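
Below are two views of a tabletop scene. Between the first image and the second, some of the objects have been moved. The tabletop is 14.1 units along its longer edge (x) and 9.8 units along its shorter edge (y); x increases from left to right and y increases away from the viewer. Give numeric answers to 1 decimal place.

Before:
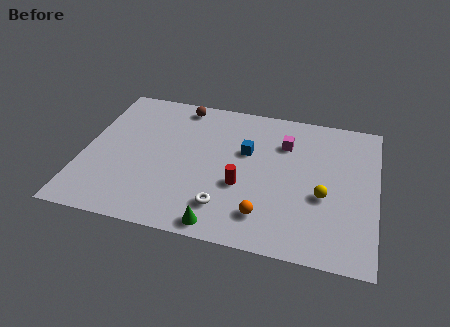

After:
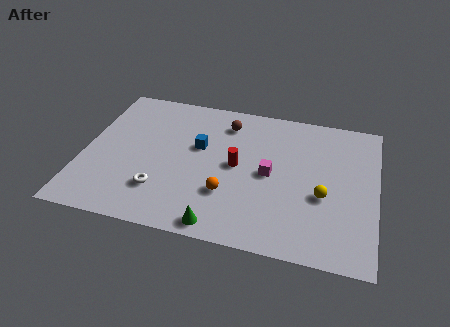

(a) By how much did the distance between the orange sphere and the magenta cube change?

-2.5

Before: roughly 5.1 units apart; after: 2.6. That's 2.5 units closer together.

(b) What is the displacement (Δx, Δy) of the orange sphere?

(-1.8, 1.0)

The orange sphere was at about (8.9, 2.0) and moved to about (7.1, 3.0).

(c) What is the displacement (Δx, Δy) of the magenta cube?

(-0.6, -2.3)

From the two frames, the magenta cube sits at roughly (9.6, 7.1) before and (9.0, 4.8) after.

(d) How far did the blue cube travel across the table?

2.3

From (7.8, 6.1) to (5.5, 5.9), the blue cube covered √(2.3² + 0.2²) ≈ 2.3 units.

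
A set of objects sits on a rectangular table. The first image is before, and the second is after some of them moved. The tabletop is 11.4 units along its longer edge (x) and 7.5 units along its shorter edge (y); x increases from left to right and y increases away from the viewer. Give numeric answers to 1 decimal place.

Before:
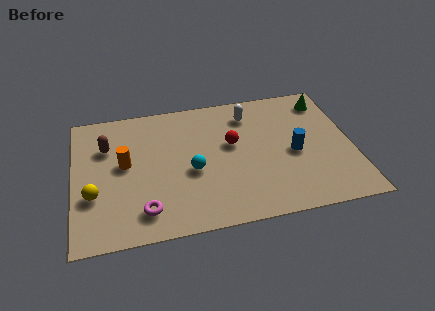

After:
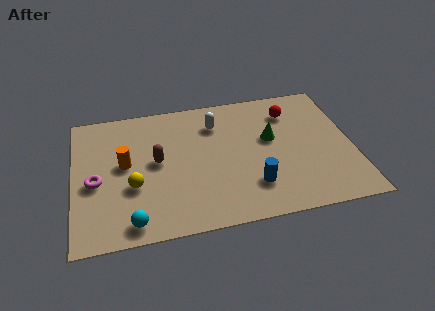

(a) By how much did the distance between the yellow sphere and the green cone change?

-4.4

Before: roughly 10.3 units apart; after: 5.9. That's 4.4 units closer together.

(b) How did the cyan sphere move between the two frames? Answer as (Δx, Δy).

(-2.5, -2.3)

From the two frames, the cyan sphere sits at roughly (4.8, 3.2) before and (2.3, 0.9) after.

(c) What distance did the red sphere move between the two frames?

2.9

The red sphere was near (6.5, 4.4) before and (9.0, 5.8) after, so it travelled √(2.5² + 1.4²) ≈ 2.9 units.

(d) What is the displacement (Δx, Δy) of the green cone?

(-2.4, -1.8)

The green cone started near (10.5, 6.2) and ended near (8.1, 4.4).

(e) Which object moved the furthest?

the cyan sphere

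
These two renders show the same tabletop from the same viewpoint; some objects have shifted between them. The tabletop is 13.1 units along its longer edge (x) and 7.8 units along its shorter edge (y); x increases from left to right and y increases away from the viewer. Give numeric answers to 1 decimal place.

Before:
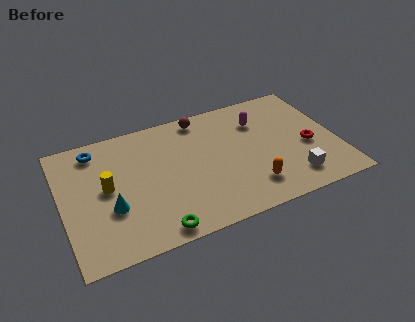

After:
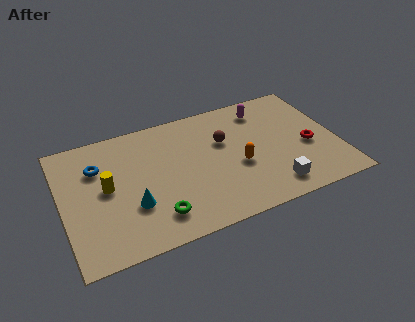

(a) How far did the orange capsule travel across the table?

1.6

The orange capsule moved from about (8.7, 1.7) to (8.3, 3.2), a distance of √(0.4² + 1.5²) ≈ 1.6.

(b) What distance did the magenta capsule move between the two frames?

0.8

The magenta capsule was near (9.6, 5.7) before and (9.9, 6.4) after, so it travelled √(0.3² + 0.7²) ≈ 0.8 units.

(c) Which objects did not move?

the red torus and the yellow cylinder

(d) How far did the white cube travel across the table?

1.0

The white cube was near (10.7, 1.5) before and (9.7, 1.3) after, so it travelled √(1.0² + 0.2²) ≈ 1.0 units.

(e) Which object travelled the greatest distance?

the brown sphere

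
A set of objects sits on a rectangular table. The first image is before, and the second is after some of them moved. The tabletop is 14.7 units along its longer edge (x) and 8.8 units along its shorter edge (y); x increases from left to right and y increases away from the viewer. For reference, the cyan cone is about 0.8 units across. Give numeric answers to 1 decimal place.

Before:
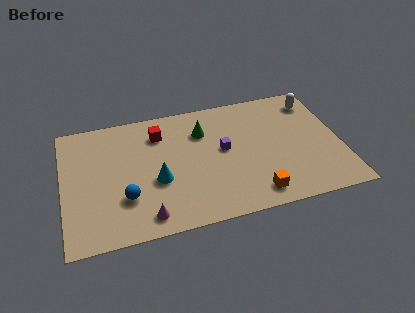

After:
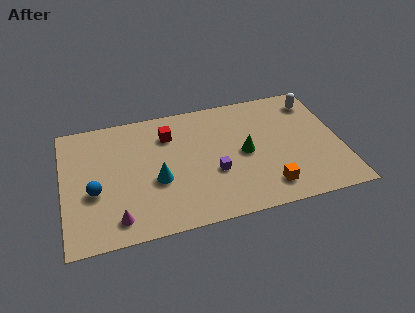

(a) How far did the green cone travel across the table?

3.0

The green cone moved from about (7.5, 6.4) to (9.6, 4.3), a distance of √(2.1² + 2.1²) ≈ 3.0.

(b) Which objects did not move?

the white capsule and the cyan cone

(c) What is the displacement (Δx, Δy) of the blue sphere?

(-1.6, 0.8)

From the two frames, the blue sphere sits at roughly (3.2, 2.7) before and (1.6, 3.5) after.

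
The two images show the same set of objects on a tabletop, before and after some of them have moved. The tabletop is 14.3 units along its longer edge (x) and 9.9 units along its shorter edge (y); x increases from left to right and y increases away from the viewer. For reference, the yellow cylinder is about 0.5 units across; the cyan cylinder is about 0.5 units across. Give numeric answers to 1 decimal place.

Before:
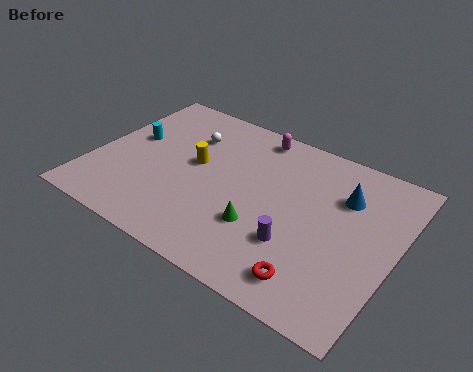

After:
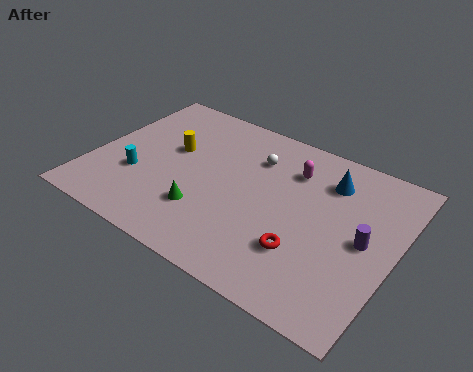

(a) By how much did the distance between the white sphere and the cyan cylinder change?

+3.4

The distance was about 2.9 in the first image and 6.3 in the second, so they moved 3.4 units further apart.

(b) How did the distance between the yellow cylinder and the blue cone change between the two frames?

+0.4

The distance was about 7.1 in the first image and 7.5 in the second, so they moved 0.4 units further apart.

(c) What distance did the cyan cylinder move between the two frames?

2.4

The cyan cylinder moved from about (1.5, 5.7) to (2.3, 3.4), a distance of √(0.8² + 2.3²) ≈ 2.4.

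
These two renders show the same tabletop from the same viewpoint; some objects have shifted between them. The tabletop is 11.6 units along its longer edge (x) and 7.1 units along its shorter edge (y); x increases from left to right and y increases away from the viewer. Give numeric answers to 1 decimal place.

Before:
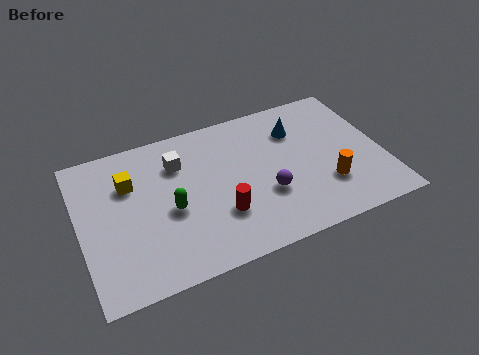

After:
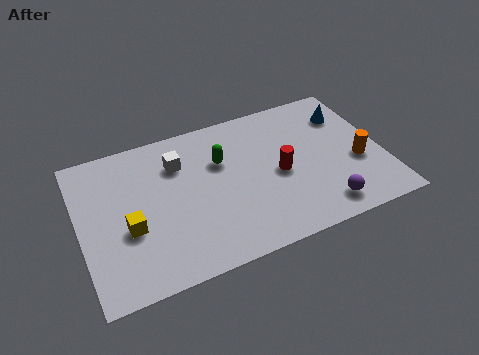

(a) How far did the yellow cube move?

2.1

The yellow cube moved from about (2.0, 4.9) to (1.8, 2.8), a distance of √(0.2² + 2.1²) ≈ 2.1.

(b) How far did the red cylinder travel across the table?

2.6

From (5.2, 2.2) to (7.6, 3.3), the red cylinder covered √(2.4² + 1.1²) ≈ 2.6 units.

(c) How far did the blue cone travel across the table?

2.0

The blue cone moved from about (8.5, 5.2) to (10.5, 5.3), a distance of √(2.0² + 0.1²) ≈ 2.0.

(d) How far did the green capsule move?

2.6

The green capsule moved from about (3.4, 3.1) to (5.5, 4.7), a distance of √(2.1² + 1.6²) ≈ 2.6.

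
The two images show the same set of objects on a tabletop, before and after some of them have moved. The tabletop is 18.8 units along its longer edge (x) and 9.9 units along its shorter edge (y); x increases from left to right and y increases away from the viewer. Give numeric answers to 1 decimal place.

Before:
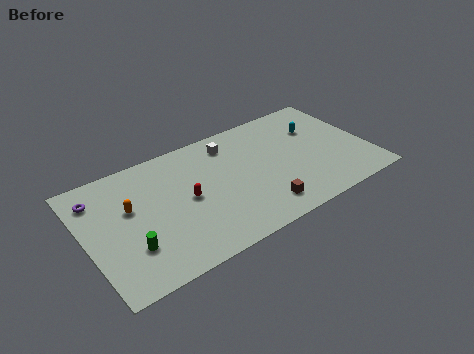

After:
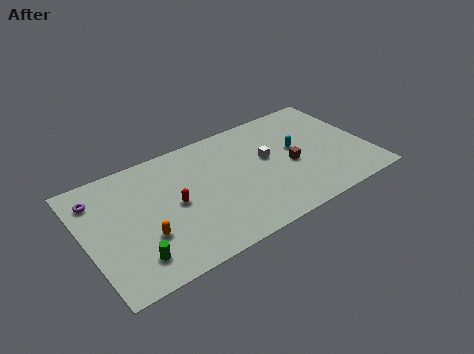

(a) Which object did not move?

the purple torus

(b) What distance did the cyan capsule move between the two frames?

2.0

The cyan capsule was near (15.8, 6.8) before and (14.2, 5.6) after, so it travelled √(1.6² + 1.2²) ≈ 2.0 units.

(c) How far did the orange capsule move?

2.8

From (3.0, 6.0) to (3.6, 3.3), the orange capsule covered √(0.6² + 2.7²) ≈ 2.8 units.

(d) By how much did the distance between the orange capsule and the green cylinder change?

-1.5

They were about 3.1 units apart before and 1.6 after — 1.5 units closer together.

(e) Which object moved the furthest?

the brown cube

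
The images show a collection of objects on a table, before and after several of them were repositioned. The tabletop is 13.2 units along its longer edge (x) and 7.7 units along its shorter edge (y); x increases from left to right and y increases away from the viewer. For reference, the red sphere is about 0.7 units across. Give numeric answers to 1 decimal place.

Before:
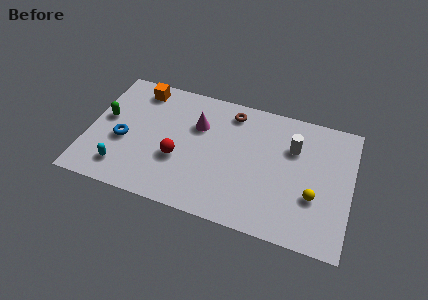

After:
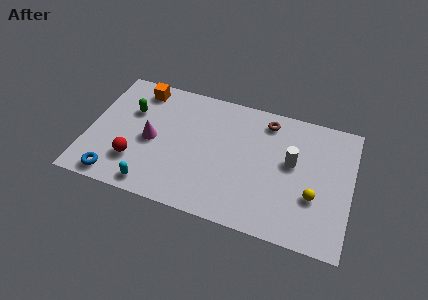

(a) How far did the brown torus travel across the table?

1.8

The brown torus moved from about (7.0, 6.5) to (8.8, 6.5), a distance of √(1.8² + 0.0²) ≈ 1.8.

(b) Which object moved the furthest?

the magenta cone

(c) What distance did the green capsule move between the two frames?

1.4

The green capsule was near (0.8, 4.3) before and (2.0, 5.1) after, so it travelled √(1.2² + 0.8²) ≈ 1.4 units.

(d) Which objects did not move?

the orange cube and the yellow sphere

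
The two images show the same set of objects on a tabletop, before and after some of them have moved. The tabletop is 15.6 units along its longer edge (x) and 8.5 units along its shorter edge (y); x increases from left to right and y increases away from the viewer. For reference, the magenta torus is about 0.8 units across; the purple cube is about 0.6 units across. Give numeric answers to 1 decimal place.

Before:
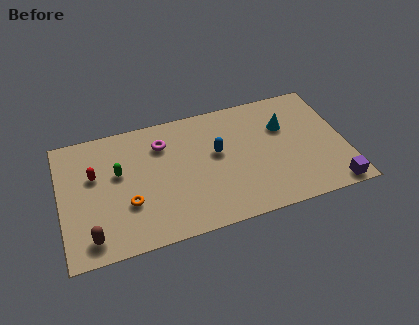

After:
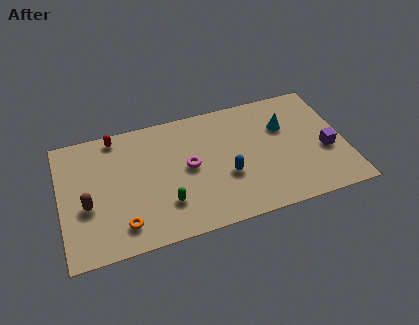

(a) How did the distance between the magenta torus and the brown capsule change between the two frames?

-0.9

They were about 6.6 units apart before and 5.7 after — 0.9 units closer together.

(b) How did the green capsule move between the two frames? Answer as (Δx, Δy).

(2.4, -2.8)

The green capsule started near (3.2, 5.1) and ended near (5.6, 2.3).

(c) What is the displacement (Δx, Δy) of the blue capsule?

(0.4, -1.7)

The blue capsule was at about (8.6, 4.9) and moved to about (9.0, 3.2).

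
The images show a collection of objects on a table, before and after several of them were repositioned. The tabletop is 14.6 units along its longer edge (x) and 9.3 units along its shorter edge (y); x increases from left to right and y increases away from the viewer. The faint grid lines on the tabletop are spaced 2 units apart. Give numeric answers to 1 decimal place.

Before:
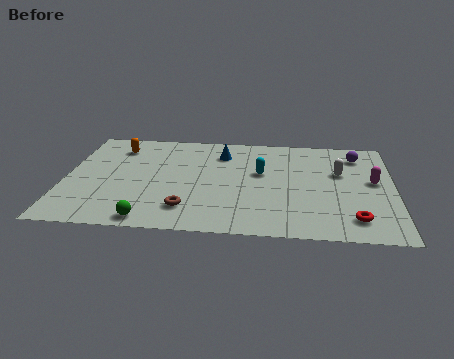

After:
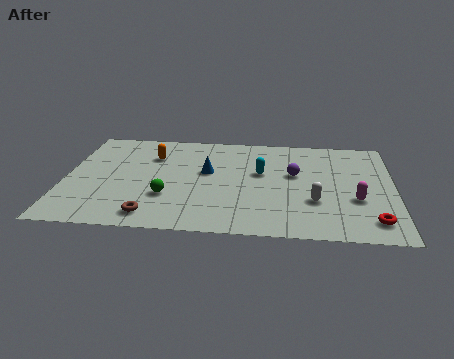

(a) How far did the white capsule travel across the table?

2.9

From (12.2, 5.8) to (11.1, 3.1), the white capsule covered √(1.1² + 2.7²) ≈ 2.9 units.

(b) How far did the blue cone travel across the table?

1.9

The blue cone was near (6.9, 7.2) before and (6.3, 5.4) after, so it travelled √(0.6² + 1.8²) ≈ 1.9 units.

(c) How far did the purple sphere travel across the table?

3.4

The purple sphere moved from about (13.0, 7.5) to (10.2, 5.5), a distance of √(2.8² + 2.0²) ≈ 3.4.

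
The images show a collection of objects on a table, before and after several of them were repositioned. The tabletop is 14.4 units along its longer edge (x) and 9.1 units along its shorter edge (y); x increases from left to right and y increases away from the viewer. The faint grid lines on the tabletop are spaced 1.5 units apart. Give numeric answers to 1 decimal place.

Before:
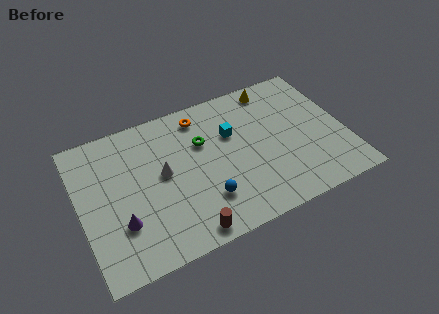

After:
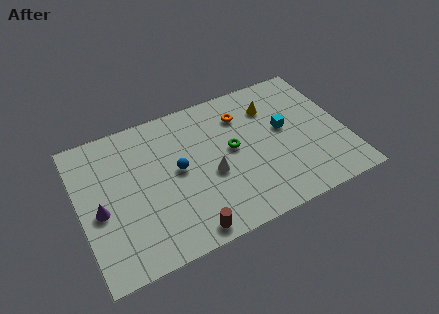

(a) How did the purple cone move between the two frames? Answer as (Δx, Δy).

(-1.0, 1.2)

From the two frames, the purple cone sits at roughly (2.0, 2.8) before and (1.0, 4.0) after.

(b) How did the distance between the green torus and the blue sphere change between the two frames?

-0.6

The distance was about 3.6 in the first image and 3.0 in the second, so they moved 0.6 units closer together.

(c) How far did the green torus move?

1.9

From (6.8, 6.0) to (8.3, 4.9), the green torus covered √(1.5² + 1.1²) ≈ 1.9 units.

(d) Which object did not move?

the brown cylinder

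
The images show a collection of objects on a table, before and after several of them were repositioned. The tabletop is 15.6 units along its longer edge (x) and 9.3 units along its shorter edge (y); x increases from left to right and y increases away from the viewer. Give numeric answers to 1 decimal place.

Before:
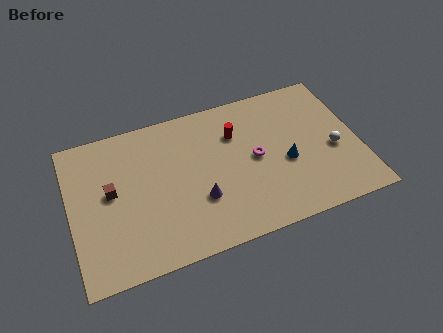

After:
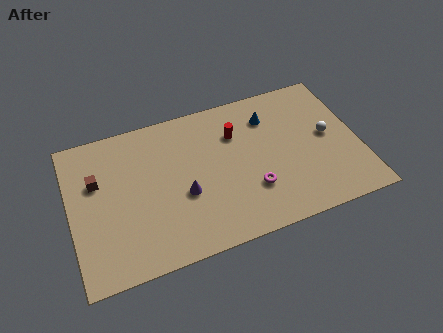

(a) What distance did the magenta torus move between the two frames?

1.9

The magenta torus was near (10.0, 4.7) before and (9.6, 2.8) after, so it travelled √(0.4² + 1.9²) ≈ 1.9 units.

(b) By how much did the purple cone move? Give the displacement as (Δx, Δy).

(-0.8, 0.6)

The purple cone was at about (6.8, 3.1) and moved to about (6.0, 3.7).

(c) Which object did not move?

the red cylinder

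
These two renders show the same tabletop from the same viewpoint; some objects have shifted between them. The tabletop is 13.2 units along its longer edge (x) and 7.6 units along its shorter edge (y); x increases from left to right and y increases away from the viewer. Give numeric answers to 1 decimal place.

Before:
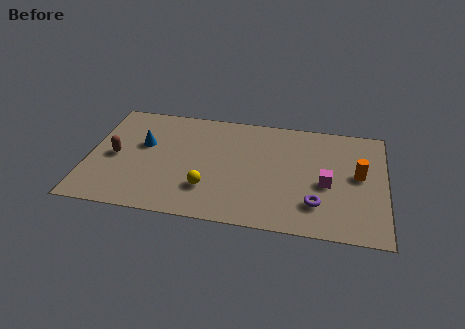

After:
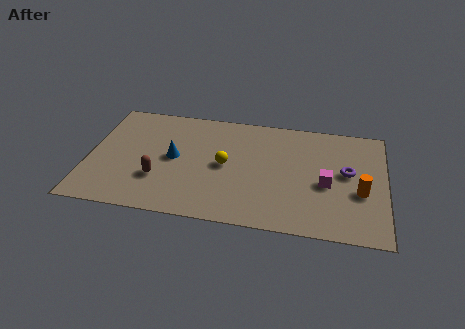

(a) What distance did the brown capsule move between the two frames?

2.3

The brown capsule moved from about (1.2, 3.6) to (3.2, 2.4), a distance of √(2.0² + 1.2²) ≈ 2.3.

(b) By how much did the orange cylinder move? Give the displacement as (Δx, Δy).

(0.1, -1.1)

From the two frames, the orange cylinder sits at roughly (12.0, 4.1) before and (12.1, 3.0) after.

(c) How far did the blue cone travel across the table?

1.6

From (2.4, 4.6) to (3.8, 3.9), the blue cone covered √(1.4² + 0.7²) ≈ 1.6 units.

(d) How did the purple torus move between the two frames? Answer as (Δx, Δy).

(1.3, 2.3)

The purple torus started near (10.2, 1.9) and ended near (11.5, 4.2).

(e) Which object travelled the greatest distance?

the purple torus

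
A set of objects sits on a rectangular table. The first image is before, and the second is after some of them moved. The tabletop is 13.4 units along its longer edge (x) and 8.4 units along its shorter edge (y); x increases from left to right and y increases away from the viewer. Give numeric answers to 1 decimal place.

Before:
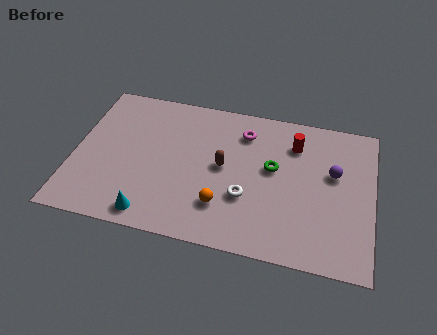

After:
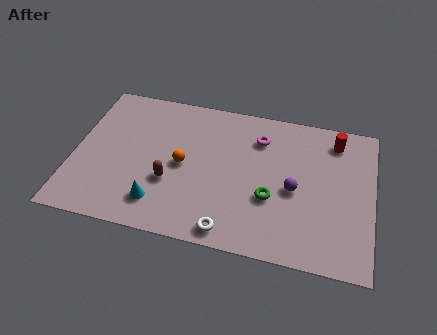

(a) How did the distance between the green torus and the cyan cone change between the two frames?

-1.3

They were about 6.4 units apart before and 5.1 after — 1.3 units closer together.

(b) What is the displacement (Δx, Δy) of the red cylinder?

(1.8, 0.6)

From the two frames, the red cylinder sits at roughly (9.8, 6.4) before and (11.6, 7.0) after.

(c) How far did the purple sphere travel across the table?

2.1

The purple sphere was near (11.6, 5.1) before and (9.9, 3.8) after, so it travelled √(1.7² + 1.3²) ≈ 2.1 units.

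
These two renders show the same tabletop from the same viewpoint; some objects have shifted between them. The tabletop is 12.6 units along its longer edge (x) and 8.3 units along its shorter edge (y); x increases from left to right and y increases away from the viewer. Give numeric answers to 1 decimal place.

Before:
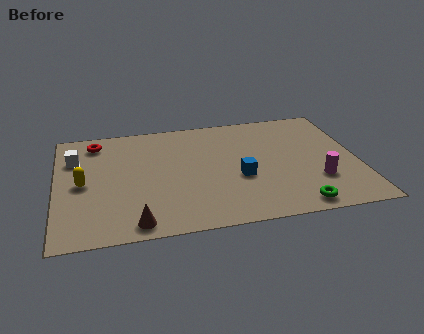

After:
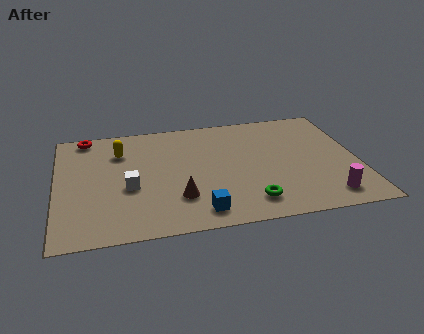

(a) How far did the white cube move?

3.3

The white cube was near (0.8, 5.9) before and (3.0, 3.4) after, so it travelled √(2.2² + 2.5²) ≈ 3.3 units.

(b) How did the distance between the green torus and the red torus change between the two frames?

-1.2

They were about 10.1 units apart before and 8.9 after — 1.2 units closer together.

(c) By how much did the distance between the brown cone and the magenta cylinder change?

-1.6

The distance was about 7.8 in the first image and 6.2 in the second, so they moved 1.6 units closer together.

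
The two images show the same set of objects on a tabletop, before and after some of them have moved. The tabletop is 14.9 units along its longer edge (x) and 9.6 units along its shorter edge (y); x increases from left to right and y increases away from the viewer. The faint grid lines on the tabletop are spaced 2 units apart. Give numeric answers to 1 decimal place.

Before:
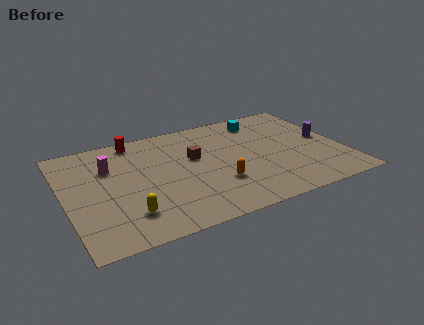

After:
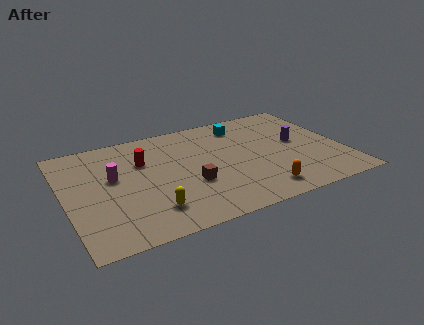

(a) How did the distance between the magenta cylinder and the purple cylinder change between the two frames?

-1.7

Before: roughly 11.7 units apart; after: 10.0. That's 1.7 units closer together.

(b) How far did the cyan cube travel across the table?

1.1

From (11.0, 8.0) to (9.9, 7.9), the cyan cube covered √(1.1² + 0.1²) ≈ 1.1 units.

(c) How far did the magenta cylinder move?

1.0

The magenta cylinder moved from about (2.5, 6.6) to (2.6, 5.6), a distance of √(0.1² + 1.0²) ≈ 1.0.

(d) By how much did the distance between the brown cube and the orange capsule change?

+1.1

The distance was about 2.9 in the first image and 4.0 in the second, so they moved 1.1 units further apart.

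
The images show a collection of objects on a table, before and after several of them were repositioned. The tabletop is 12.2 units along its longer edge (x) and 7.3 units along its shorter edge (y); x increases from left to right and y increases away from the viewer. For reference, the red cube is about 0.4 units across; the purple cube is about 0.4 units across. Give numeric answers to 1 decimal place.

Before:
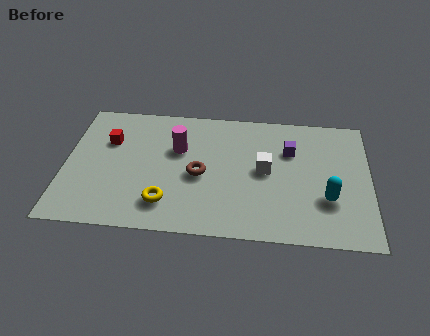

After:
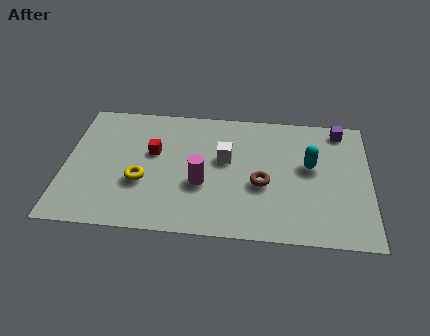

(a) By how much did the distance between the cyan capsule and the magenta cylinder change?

-1.9

Before: roughly 6.4 units apart; after: 4.5. That's 1.9 units closer together.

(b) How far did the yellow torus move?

1.5

From (4.1, 1.6) to (3.1, 2.7), the yellow torus covered √(1.0² + 1.1²) ≈ 1.5 units.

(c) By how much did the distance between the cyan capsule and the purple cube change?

-0.5

Before: roughly 3.0 units apart; after: 2.5. That's 0.5 units closer together.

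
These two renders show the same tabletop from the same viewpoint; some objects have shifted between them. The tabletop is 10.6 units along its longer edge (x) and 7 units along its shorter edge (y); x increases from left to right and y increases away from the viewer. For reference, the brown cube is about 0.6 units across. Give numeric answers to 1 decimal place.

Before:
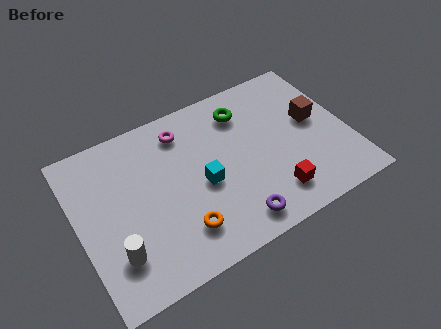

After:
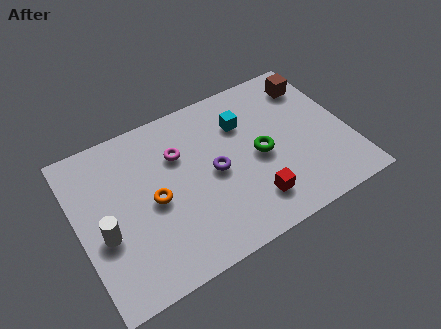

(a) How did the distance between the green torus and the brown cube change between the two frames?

+0.3

Before: roughly 3.1 units apart; after: 3.4. That's 0.3 units further apart.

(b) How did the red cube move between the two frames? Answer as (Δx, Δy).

(-0.8, 0.1)

The red cube started near (7.3, 1.4) and ended near (6.5, 1.5).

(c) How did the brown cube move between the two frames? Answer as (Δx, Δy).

(0.2, 1.7)

From the two frames, the brown cube sits at roughly (9.4, 3.9) before and (9.6, 5.6) after.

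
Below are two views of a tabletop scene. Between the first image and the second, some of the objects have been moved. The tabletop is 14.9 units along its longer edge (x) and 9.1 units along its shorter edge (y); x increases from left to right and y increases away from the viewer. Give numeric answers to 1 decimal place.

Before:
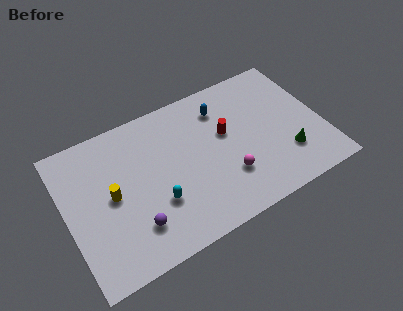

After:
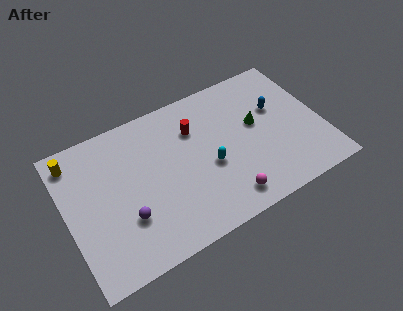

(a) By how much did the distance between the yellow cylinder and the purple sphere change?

+2.8

Before: roughly 2.6 units apart; after: 5.4. That's 2.8 units further apart.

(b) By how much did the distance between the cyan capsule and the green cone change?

-4.3

The distance was about 7.6 in the first image and 3.3 in the second, so they moved 4.3 units closer together.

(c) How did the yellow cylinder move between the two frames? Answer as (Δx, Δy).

(-1.8, 3.1)

The yellow cylinder was at about (2.6, 4.6) and moved to about (0.8, 7.7).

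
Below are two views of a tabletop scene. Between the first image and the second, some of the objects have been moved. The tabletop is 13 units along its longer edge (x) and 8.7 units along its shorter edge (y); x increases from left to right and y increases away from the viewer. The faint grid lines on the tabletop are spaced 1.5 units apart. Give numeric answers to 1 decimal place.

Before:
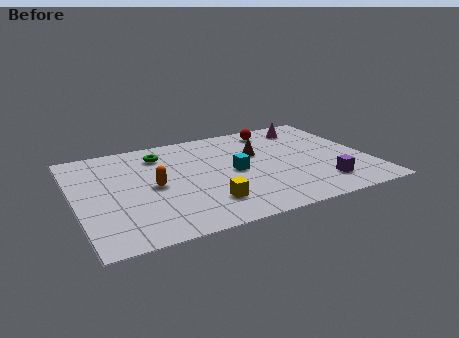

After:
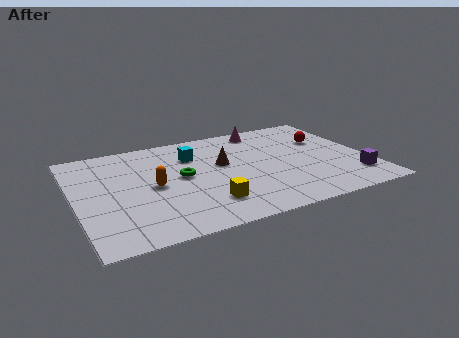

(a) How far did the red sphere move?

2.7

The red sphere moved from about (9.3, 7.4) to (11.4, 5.7), a distance of √(2.1² + 1.7²) ≈ 2.7.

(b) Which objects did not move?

the yellow cube and the orange capsule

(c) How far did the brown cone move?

1.6

The brown cone was near (8.2, 5.5) before and (6.6, 5.1) after, so it travelled √(1.6² + 0.4²) ≈ 1.6 units.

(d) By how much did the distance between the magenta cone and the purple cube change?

+1.2

They were about 5.4 units apart before and 6.6 after — 1.2 units further apart.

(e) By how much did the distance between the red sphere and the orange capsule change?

+1.4

They were about 6.7 units apart before and 8.1 after — 1.4 units further apart.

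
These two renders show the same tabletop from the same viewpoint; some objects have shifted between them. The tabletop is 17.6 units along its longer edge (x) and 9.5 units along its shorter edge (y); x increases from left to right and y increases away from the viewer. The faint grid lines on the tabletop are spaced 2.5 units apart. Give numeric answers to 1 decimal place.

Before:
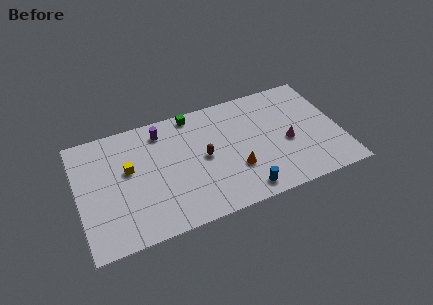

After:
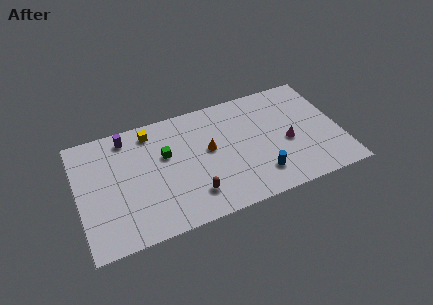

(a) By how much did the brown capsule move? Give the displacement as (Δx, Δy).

(-1.0, -2.7)

The brown capsule started near (8.4, 4.8) and ended near (7.4, 2.1).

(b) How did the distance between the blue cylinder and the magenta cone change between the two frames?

-1.5

They were about 4.4 units apart before and 2.9 after — 1.5 units closer together.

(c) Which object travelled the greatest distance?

the green cube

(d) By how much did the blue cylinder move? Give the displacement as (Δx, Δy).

(1.2, 0.9)

The blue cylinder was at about (10.7, 1.2) and moved to about (11.9, 2.1).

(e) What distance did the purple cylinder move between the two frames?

2.3

The purple cylinder moved from about (5.8, 7.9) to (3.5, 8.2), a distance of √(2.3² + 0.3²) ≈ 2.3.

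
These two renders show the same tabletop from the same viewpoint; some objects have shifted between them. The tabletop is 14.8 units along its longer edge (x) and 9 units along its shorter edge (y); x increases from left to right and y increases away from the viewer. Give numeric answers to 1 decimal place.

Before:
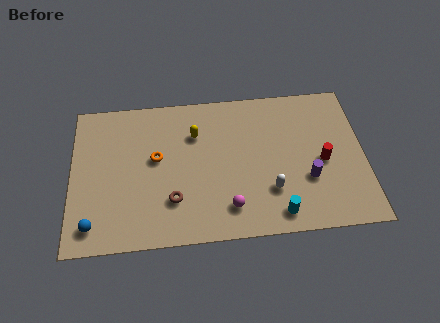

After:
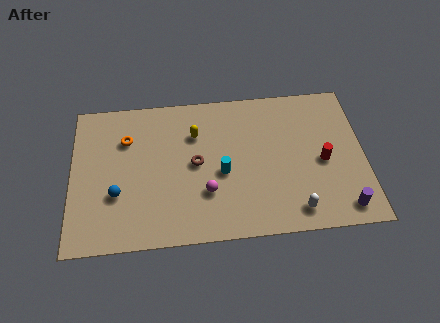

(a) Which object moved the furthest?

the cyan cylinder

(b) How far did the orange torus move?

2.0

From (4.3, 5.1) to (2.8, 6.4), the orange torus covered √(1.5² + 1.3²) ≈ 2.0 units.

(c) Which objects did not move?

the red cylinder and the yellow capsule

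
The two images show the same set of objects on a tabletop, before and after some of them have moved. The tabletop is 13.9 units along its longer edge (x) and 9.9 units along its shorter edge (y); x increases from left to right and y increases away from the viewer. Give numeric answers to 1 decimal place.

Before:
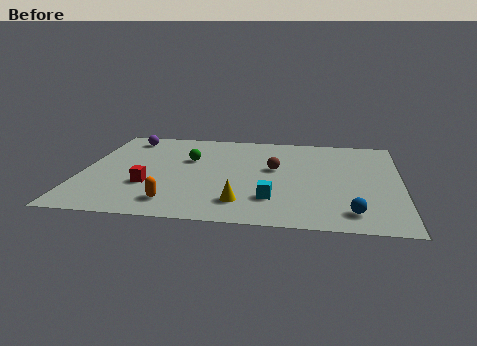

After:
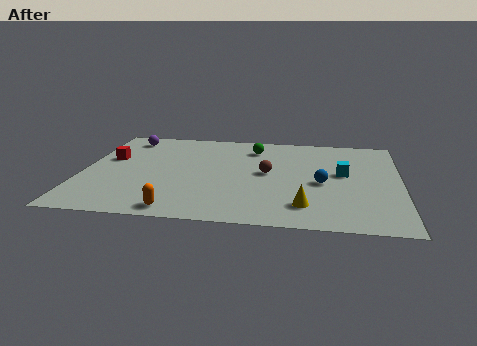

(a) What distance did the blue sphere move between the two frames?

3.1

The blue sphere moved from about (11.8, 1.6) to (10.5, 4.4), a distance of √(1.3² + 2.8²) ≈ 3.1.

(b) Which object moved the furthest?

the cyan cube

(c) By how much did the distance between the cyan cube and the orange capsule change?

+4.0

They were about 4.3 units apart before and 8.3 after — 4.0 units further apart.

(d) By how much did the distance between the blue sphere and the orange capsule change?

-0.6

The distance was about 7.6 in the first image and 7.0 in the second, so they moved 0.6 units closer together.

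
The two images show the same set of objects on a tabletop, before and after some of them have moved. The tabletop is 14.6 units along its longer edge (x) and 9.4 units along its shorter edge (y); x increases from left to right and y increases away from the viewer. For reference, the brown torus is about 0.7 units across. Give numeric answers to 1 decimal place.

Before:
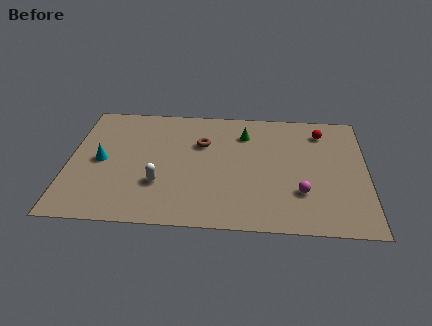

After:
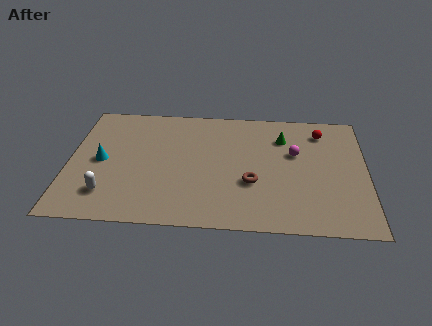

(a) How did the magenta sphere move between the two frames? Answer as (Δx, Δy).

(-0.3, 3.0)

From the two frames, the magenta sphere sits at roughly (11.4, 2.8) before and (11.1, 5.8) after.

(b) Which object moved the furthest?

the brown torus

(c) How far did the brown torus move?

3.8

The brown torus was near (6.5, 6.3) before and (9.0, 3.4) after, so it travelled √(2.5² + 2.9²) ≈ 3.8 units.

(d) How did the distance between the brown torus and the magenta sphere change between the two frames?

-2.8

They were about 6.0 units apart before and 3.2 after — 2.8 units closer together.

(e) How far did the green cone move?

1.9

The green cone was near (8.6, 7.2) before and (10.5, 7.0) after, so it travelled √(1.9² + 0.2²) ≈ 1.9 units.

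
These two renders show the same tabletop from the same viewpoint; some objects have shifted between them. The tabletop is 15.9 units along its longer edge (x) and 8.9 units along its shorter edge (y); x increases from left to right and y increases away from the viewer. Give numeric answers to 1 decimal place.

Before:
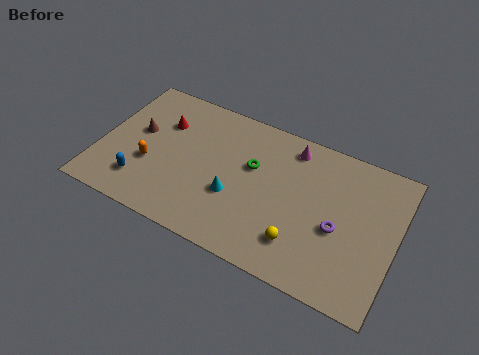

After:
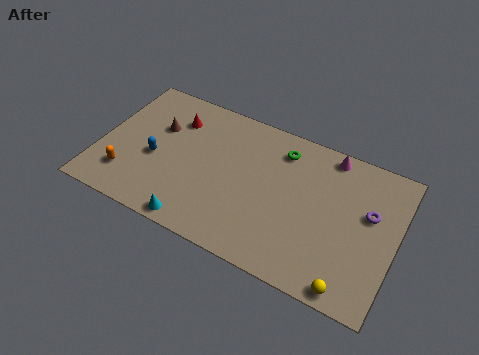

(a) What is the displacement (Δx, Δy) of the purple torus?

(1.5, 1.6)

From the two frames, the purple torus sits at roughly (12.9, 3.8) before and (14.4, 5.4) after.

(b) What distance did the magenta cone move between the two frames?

2.0

The magenta cone was near (10.0, 7.6) before and (12.0, 8.0) after, so it travelled √(2.0² + 0.4²) ≈ 2.0 units.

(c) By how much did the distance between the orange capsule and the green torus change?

+3.6

The distance was about 5.7 in the first image and 9.3 in the second, so they moved 3.6 units further apart.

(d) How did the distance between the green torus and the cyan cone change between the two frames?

+5.1

The distance was about 2.3 in the first image and 7.4 in the second, so they moved 5.1 units further apart.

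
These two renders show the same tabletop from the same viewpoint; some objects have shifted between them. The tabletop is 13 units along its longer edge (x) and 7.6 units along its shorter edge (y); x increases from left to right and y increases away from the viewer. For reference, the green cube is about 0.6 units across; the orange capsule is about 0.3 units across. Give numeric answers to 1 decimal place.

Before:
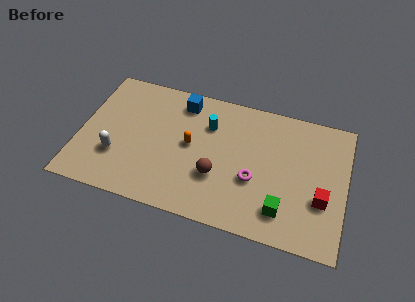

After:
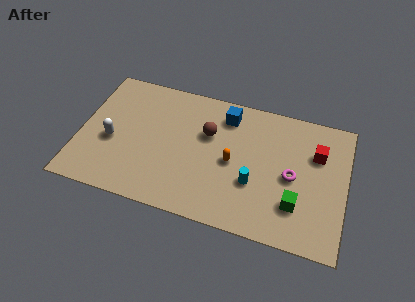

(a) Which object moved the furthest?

the cyan cylinder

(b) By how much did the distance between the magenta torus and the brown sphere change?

+2.6

They were about 1.8 units apart before and 4.4 after — 2.6 units further apart.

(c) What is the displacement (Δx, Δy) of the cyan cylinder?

(2.4, -2.7)

The cyan cylinder was at about (6.2, 5.4) and moved to about (8.6, 2.7).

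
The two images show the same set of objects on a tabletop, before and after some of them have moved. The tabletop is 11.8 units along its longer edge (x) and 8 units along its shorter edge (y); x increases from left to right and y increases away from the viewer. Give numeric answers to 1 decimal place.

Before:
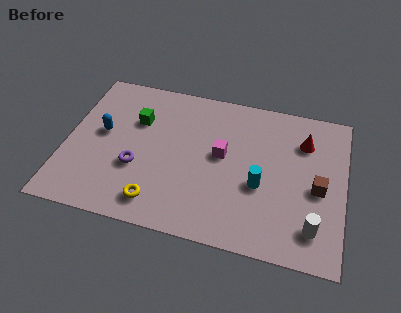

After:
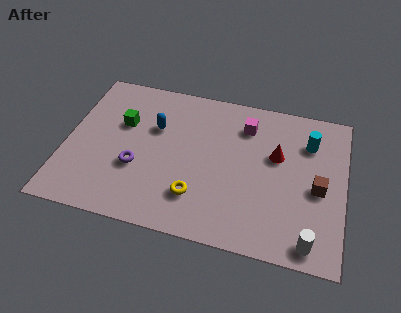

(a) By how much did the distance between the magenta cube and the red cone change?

-1.8

They were about 3.7 units apart before and 1.9 after — 1.8 units closer together.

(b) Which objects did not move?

the purple torus and the brown cube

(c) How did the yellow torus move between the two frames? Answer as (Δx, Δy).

(1.6, 0.7)

The yellow torus started near (4.1, 1.3) and ended near (5.7, 2.0).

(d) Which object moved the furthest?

the cyan cylinder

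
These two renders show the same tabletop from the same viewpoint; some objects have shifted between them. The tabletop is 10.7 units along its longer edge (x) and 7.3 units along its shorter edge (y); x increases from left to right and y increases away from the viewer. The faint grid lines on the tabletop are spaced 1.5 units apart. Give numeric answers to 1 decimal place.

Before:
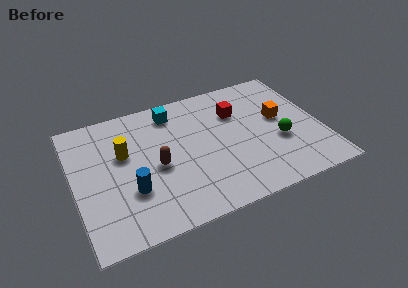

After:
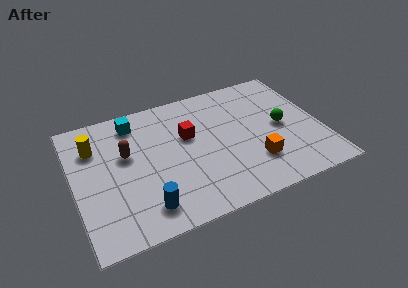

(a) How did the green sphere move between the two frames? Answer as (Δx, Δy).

(0.2, 0.8)

From the two frames, the green sphere sits at roughly (8.8, 2.8) before and (9.0, 3.6) after.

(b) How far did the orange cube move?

2.5

The orange cube moved from about (9.0, 4.1) to (7.6, 2.0), a distance of √(1.4² + 2.1²) ≈ 2.5.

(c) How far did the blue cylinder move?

1.2

From (2.3, 2.4) to (2.8, 1.3), the blue cylinder covered √(0.5² + 1.1²) ≈ 1.2 units.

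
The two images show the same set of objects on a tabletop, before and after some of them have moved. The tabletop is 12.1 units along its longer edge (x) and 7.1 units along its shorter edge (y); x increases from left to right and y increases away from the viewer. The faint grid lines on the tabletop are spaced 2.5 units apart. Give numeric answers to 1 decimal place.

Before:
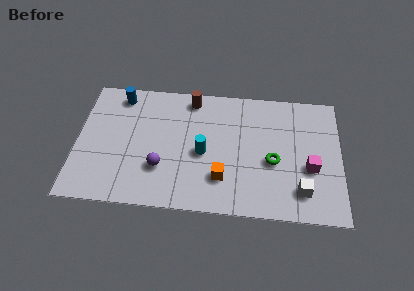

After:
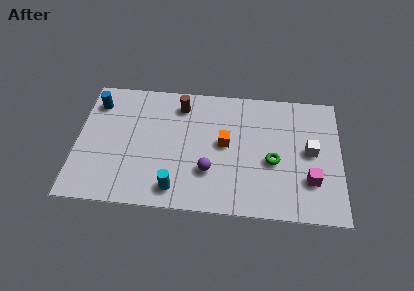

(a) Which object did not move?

the green torus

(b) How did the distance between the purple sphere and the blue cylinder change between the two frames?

+1.9

They were about 4.4 units apart before and 6.3 after — 1.9 units further apart.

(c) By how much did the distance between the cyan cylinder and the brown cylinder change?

+1.6

They were about 3.1 units apart before and 4.7 after — 1.6 units further apart.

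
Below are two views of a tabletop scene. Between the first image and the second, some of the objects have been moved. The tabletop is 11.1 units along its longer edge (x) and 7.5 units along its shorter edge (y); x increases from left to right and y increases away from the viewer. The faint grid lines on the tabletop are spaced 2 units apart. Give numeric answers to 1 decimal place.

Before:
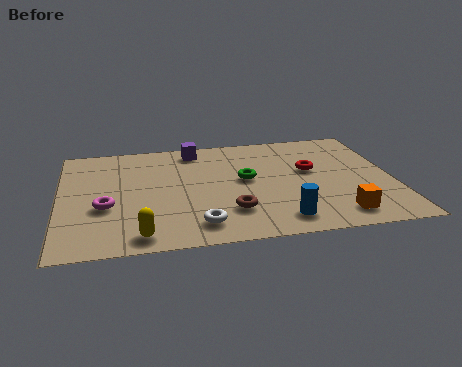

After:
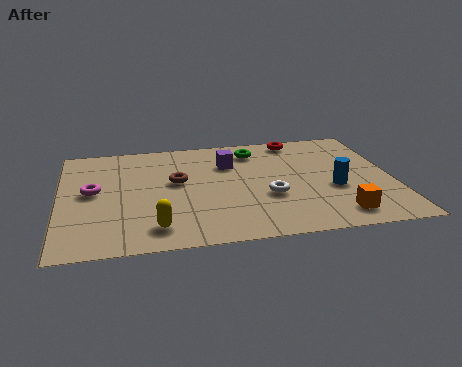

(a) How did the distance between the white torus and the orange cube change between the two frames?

-1.9

The distance was about 4.6 in the first image and 2.7 in the second, so they moved 1.9 units closer together.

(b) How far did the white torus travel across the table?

2.8

The white torus moved from about (4.5, 1.3) to (6.9, 2.8), a distance of √(2.4² + 1.5²) ≈ 2.8.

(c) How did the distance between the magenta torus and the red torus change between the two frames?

+0.4

Before: roughly 7.1 units apart; after: 7.5. That's 0.4 units further apart.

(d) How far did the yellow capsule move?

0.6

The yellow capsule moved from about (2.6, 0.9) to (3.1, 1.3), a distance of √(0.5² + 0.4²) ≈ 0.6.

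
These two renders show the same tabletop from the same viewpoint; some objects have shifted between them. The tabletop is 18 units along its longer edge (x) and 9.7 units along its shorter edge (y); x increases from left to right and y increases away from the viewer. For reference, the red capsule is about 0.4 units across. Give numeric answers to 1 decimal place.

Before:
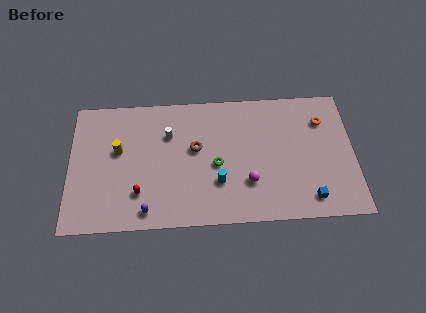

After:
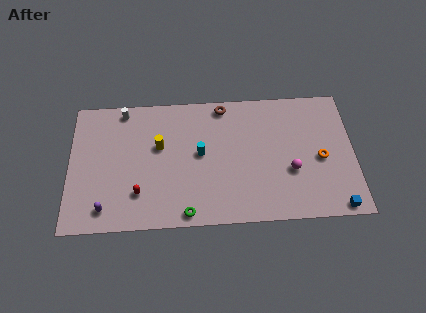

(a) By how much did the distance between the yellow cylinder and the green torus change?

-1.1

The distance was about 6.4 in the first image and 5.3 in the second, so they moved 1.1 units closer together.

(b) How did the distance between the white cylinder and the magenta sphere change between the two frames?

+5.5

They were about 6.3 units apart before and 11.8 after — 5.5 units further apart.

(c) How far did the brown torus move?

3.6

The brown torus moved from about (8.0, 5.6) to (9.8, 8.7), a distance of √(1.8² + 3.1²) ≈ 3.6.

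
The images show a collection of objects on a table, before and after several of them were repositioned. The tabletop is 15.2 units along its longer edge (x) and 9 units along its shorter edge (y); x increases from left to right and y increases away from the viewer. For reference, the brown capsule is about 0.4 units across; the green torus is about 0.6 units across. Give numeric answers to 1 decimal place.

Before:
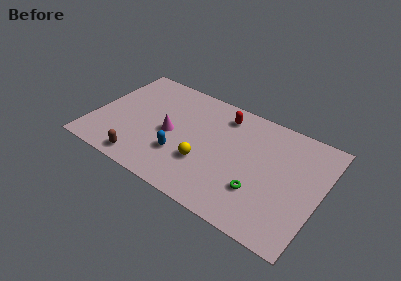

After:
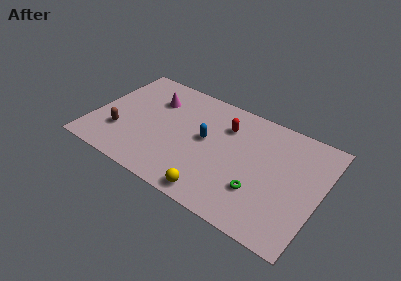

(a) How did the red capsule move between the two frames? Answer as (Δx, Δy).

(0.3, -0.8)

From the two frames, the red capsule sits at roughly (8.3, 7.4) before and (8.6, 6.6) after.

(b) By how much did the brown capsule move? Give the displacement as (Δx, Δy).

(-1.8, 1.6)

The brown capsule was at about (3.8, 1.1) and moved to about (2.0, 2.7).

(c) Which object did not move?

the green torus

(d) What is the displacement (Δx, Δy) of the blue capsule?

(1.4, 2.1)

The blue capsule was at about (6.1, 2.8) and moved to about (7.5, 4.9).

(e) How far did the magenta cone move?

2.7

The magenta cone was near (5.2, 4.2) before and (3.7, 6.5) after, so it travelled √(1.5² + 2.3²) ≈ 2.7 units.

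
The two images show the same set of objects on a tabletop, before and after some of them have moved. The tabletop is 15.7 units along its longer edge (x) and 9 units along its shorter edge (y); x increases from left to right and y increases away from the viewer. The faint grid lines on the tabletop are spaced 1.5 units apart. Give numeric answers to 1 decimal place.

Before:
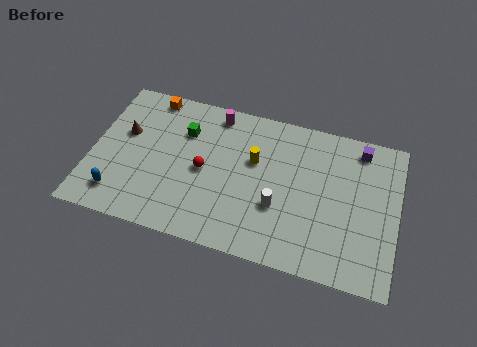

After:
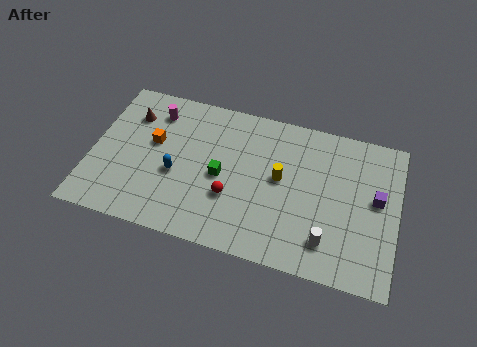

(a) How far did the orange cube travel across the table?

2.8

From (2.7, 8.1) to (3.1, 5.3), the orange cube covered √(0.4² + 2.8²) ≈ 2.8 units.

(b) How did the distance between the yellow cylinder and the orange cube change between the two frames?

+0.5

The distance was about 6.1 in the first image and 6.6 in the second, so they moved 0.5 units further apart.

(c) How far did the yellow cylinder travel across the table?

1.6

The yellow cylinder was near (8.3, 5.6) before and (9.7, 4.9) after, so it travelled √(1.4² + 0.7²) ≈ 1.6 units.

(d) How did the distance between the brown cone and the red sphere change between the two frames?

+2.2

They were about 4.4 units apart before and 6.6 after — 2.2 units further apart.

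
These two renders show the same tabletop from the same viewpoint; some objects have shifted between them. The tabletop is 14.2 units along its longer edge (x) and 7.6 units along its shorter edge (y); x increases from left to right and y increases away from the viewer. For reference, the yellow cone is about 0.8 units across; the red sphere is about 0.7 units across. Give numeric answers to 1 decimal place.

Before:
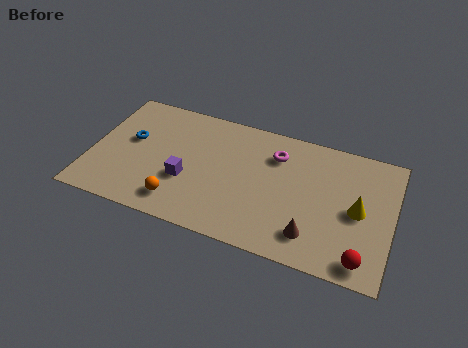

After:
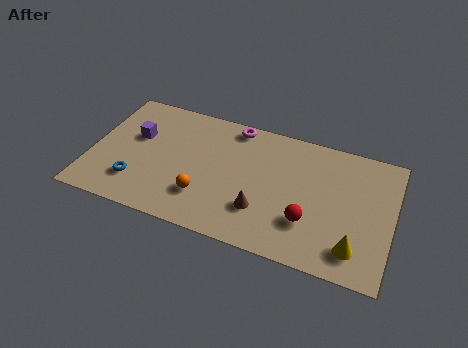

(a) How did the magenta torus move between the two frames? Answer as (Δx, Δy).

(-2.1, 1.1)

The magenta torus started near (8.6, 5.7) and ended near (6.5, 6.8).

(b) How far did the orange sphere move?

1.3

The orange sphere moved from about (4.4, 1.4) to (5.5, 2.1), a distance of √(1.1² + 0.7²) ≈ 1.3.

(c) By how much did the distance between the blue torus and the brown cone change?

-3.3

The distance was about 9.2 in the first image and 5.9 in the second, so they moved 3.3 units closer together.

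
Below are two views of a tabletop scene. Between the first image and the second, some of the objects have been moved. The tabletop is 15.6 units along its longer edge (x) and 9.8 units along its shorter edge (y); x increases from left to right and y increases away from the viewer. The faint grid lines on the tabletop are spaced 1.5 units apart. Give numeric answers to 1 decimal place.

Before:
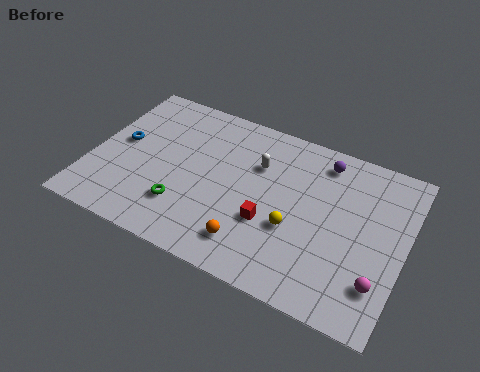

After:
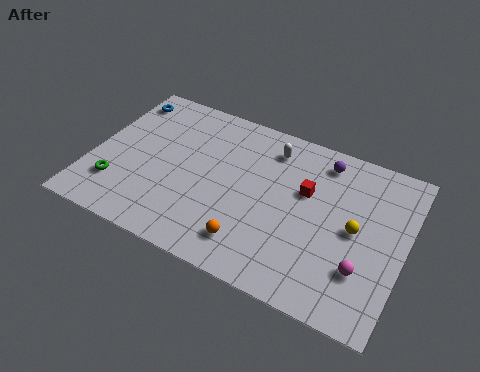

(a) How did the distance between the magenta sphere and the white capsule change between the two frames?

-0.4

The distance was about 7.8 in the first image and 7.4 in the second, so they moved 0.4 units closer together.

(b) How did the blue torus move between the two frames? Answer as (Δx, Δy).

(-0.4, 2.9)

The blue torus started near (1.3, 5.3) and ended near (0.9, 8.2).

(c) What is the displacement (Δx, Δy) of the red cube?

(1.5, 2.6)

The red cube was at about (9.1, 3.5) and moved to about (10.6, 6.1).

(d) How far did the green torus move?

3.4

The green torus moved from about (4.9, 2.6) to (1.5, 2.5), a distance of √(3.4² + 0.1²) ≈ 3.4.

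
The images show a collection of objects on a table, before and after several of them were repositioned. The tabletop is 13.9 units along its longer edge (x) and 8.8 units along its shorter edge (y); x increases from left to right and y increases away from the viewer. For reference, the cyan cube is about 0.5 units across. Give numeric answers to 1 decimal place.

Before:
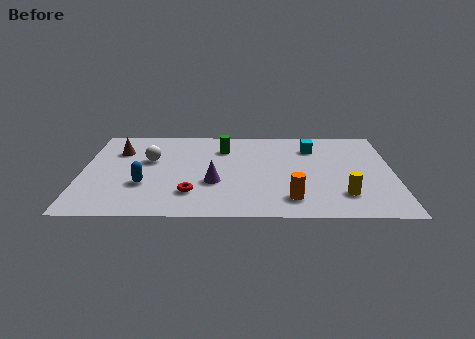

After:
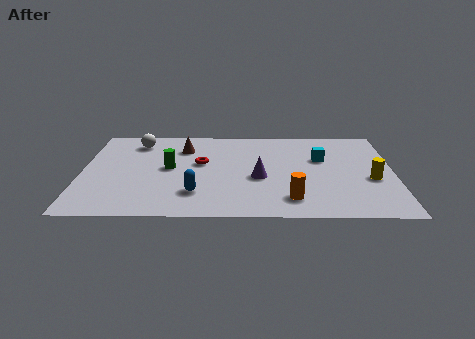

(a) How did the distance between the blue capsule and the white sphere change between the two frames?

+3.3

The distance was about 2.4 in the first image and 5.7 in the second, so they moved 3.3 units further apart.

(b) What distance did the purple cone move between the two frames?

2.1

The purple cone moved from about (5.9, 3.2) to (7.9, 3.7), a distance of √(2.0² + 0.5²) ≈ 2.1.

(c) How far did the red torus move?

2.9

From (4.9, 2.2) to (5.3, 5.1), the red torus covered √(0.4² + 2.9²) ≈ 2.9 units.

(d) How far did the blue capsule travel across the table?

2.4

The blue capsule was near (2.8, 3.0) before and (5.1, 2.2) after, so it travelled √(2.3² + 0.8²) ≈ 2.4 units.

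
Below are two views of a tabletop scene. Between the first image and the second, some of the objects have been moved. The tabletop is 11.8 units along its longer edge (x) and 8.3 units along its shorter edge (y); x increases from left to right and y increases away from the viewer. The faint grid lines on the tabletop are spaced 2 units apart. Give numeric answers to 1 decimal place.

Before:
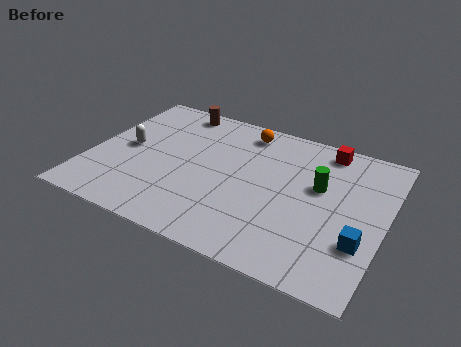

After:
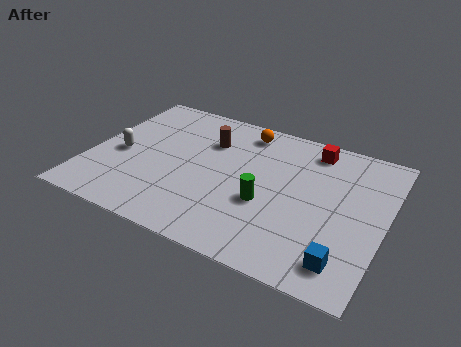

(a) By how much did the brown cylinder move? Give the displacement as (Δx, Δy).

(1.6, -1.5)

The brown cylinder started near (2.9, 7.4) and ended near (4.5, 5.9).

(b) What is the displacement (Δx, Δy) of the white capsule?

(-0.2, -0.5)

From the two frames, the white capsule sits at roughly (1.4, 4.2) before and (1.2, 3.7) after.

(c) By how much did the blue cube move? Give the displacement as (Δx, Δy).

(-0.5, -1.2)

From the two frames, the blue cube sits at roughly (11.0, 2.6) before and (10.5, 1.4) after.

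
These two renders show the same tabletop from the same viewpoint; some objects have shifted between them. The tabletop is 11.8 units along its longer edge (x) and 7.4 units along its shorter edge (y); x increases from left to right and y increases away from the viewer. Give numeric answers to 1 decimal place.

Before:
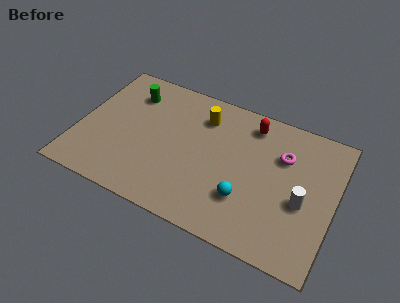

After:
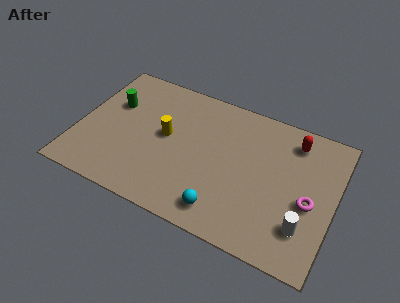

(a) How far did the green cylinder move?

1.1

The green cylinder was near (2.1, 5.7) before and (1.4, 4.8) after, so it travelled √(0.7² + 0.9²) ≈ 1.1 units.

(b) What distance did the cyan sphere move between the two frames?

1.3

The cyan sphere was near (7.9, 2.2) before and (7.0, 1.2) after, so it travelled √(0.9² + 1.0²) ≈ 1.3 units.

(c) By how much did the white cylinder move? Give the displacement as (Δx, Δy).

(0.2, -1.2)

The white cylinder was at about (10.4, 3.1) and moved to about (10.6, 1.9).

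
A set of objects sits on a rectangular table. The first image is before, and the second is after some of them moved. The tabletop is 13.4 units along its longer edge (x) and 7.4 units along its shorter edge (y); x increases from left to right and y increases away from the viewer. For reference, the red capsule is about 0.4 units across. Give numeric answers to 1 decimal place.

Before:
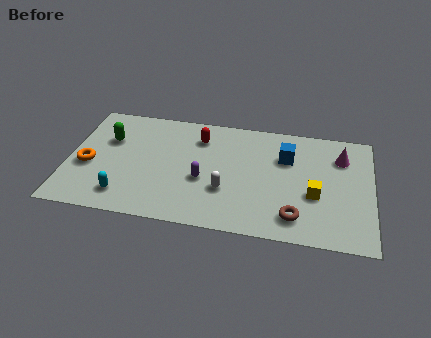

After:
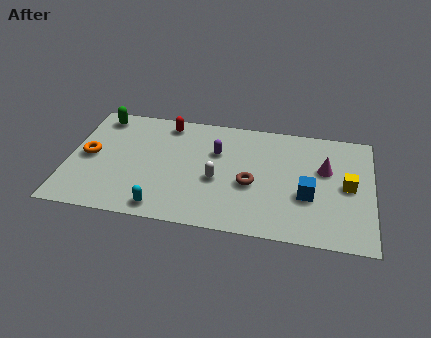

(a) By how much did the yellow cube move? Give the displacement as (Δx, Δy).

(1.4, 0.8)

The yellow cube started near (10.9, 2.9) and ended near (12.3, 3.7).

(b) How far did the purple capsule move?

2.0

The purple capsule was near (6.0, 3.0) before and (6.5, 4.9) after, so it travelled √(0.5² + 1.9²) ≈ 2.0 units.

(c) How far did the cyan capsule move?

1.8

From (2.6, 1.4) to (4.3, 0.9), the cyan capsule covered √(1.7² + 0.5²) ≈ 1.8 units.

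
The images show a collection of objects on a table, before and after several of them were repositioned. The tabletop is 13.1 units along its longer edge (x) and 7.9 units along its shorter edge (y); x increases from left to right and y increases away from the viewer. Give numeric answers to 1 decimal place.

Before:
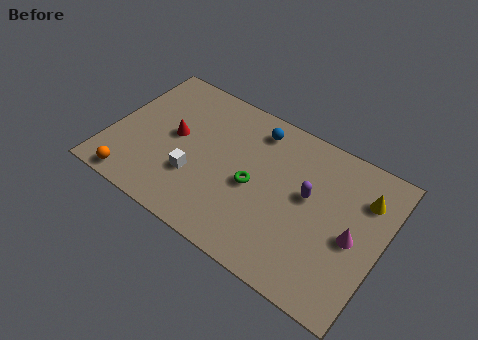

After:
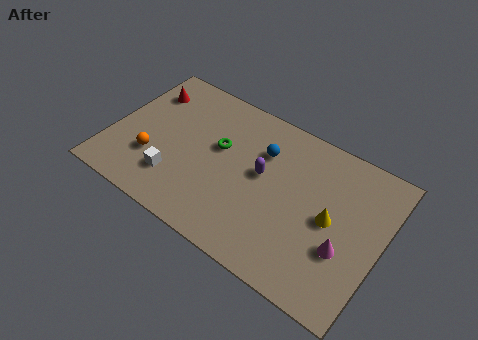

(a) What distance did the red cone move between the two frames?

2.5

From (3.0, 4.2) to (1.2, 6.0), the red cone covered √(1.8² + 1.8²) ≈ 2.5 units.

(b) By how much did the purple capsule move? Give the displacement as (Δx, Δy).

(-2.2, -0.1)

The purple capsule started near (9.5, 4.5) and ended near (7.3, 4.4).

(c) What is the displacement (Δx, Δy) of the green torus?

(-1.9, 1.1)

The green torus was at about (7.0, 3.6) and moved to about (5.1, 4.7).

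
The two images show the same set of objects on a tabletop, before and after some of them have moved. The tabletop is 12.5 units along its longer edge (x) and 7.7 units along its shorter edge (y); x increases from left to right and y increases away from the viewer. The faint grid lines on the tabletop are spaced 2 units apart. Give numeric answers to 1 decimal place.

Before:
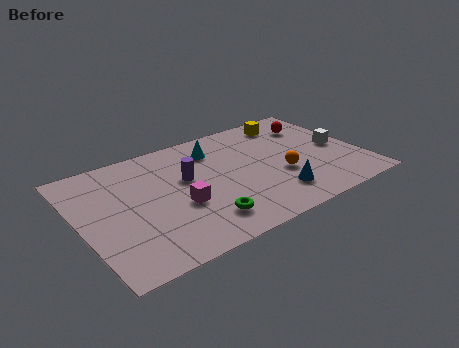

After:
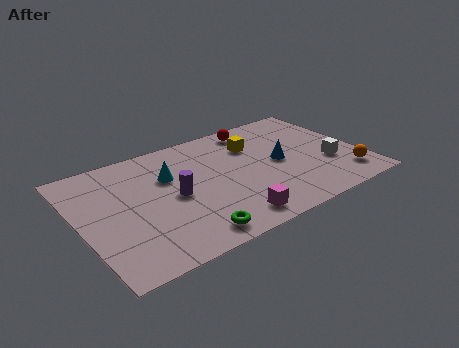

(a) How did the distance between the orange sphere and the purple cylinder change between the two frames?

+3.4

They were about 4.3 units apart before and 7.7 after — 3.4 units further apart.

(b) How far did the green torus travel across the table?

0.9

The green torus was near (5.0, 1.6) before and (4.3, 1.0) after, so it travelled √(0.7² + 0.6²) ≈ 0.9 units.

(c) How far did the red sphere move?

2.8

The red sphere moved from about (10.9, 5.8) to (8.3, 6.7), a distance of √(2.6² + 0.9²) ≈ 2.8.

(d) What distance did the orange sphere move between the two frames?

3.0

From (8.8, 2.9) to (11.5, 1.5), the orange sphere covered √(2.7² + 1.4²) ≈ 3.0 units.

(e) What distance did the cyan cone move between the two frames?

2.4

From (6.3, 6.0) to (4.1, 5.1), the cyan cone covered √(2.2² + 0.9²) ≈ 2.4 units.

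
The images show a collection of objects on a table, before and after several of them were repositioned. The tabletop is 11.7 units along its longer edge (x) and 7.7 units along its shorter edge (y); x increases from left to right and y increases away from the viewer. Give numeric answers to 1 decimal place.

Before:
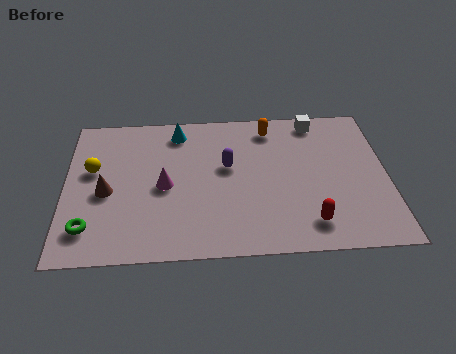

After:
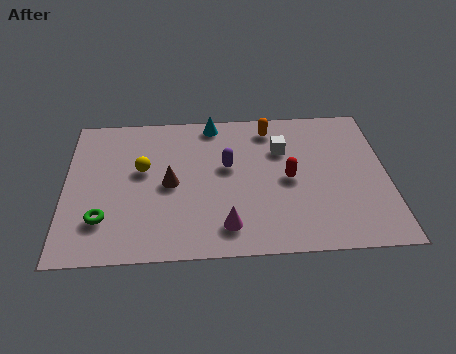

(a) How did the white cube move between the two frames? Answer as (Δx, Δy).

(-1.3, -1.5)

The white cube started near (9.2, 6.8) and ended near (7.9, 5.3).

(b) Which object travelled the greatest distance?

the magenta cone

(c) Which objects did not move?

the orange capsule and the purple capsule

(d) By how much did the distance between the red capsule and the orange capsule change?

-2.4

They were about 5.3 units apart before and 2.9 after — 2.4 units closer together.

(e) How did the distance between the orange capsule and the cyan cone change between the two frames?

-1.3

They were about 3.4 units apart before and 2.1 after — 1.3 units closer together.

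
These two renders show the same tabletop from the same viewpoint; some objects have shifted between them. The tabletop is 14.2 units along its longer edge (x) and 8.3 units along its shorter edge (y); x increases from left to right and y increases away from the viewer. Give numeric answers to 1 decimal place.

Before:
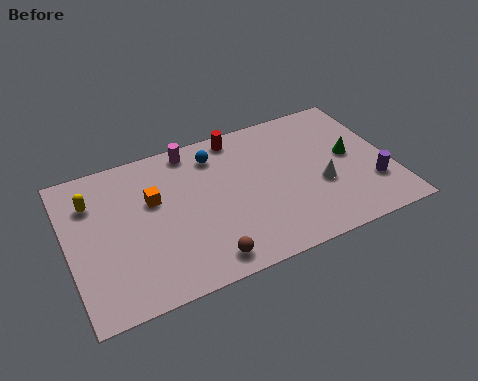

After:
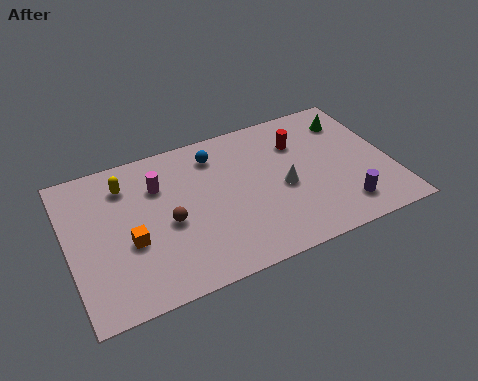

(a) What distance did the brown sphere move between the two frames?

2.9

From (5.6, 1.1) to (4.3, 3.7), the brown sphere covered √(1.3² + 2.6²) ≈ 2.9 units.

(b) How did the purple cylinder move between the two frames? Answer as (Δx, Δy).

(-1.4, -0.8)

The purple cylinder was at about (13.2, 2.4) and moved to about (11.8, 1.6).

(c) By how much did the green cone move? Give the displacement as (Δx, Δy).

(0.3, 2.1)

The green cone started near (12.5, 4.4) and ended near (12.8, 6.5).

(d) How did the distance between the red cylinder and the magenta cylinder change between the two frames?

+4.2

The distance was about 2.1 in the first image and 6.3 in the second, so they moved 4.2 units further apart.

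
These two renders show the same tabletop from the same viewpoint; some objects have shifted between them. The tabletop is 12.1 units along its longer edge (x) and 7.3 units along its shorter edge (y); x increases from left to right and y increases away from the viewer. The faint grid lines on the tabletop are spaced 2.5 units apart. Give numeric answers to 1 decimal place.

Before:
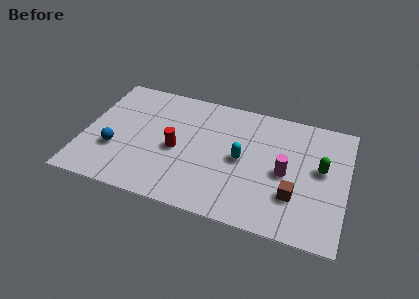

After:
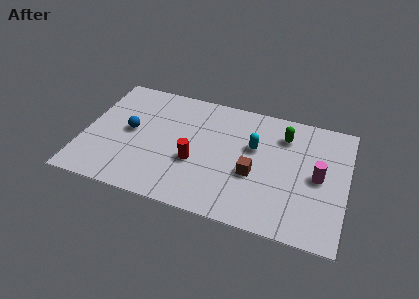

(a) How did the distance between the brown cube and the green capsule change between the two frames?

+0.8

The distance was about 2.2 in the first image and 3.0 in the second, so they moved 0.8 units further apart.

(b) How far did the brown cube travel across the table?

2.0

The brown cube was near (9.8, 2.2) before and (7.9, 2.9) after, so it travelled √(1.9² + 0.7²) ≈ 2.0 units.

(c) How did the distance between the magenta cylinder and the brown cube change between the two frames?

+1.7

The distance was about 1.3 in the first image and 3.0 in the second, so they moved 1.7 units further apart.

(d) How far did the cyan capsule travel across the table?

1.0

The cyan capsule was near (7.3, 3.6) before and (7.8, 4.5) after, so it travelled √(0.5² + 0.9²) ≈ 1.0 units.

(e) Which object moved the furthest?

the green capsule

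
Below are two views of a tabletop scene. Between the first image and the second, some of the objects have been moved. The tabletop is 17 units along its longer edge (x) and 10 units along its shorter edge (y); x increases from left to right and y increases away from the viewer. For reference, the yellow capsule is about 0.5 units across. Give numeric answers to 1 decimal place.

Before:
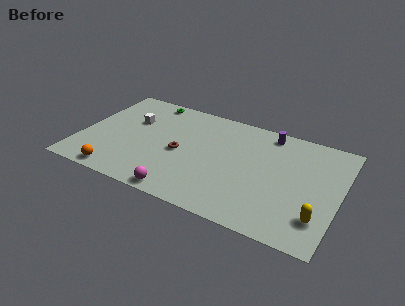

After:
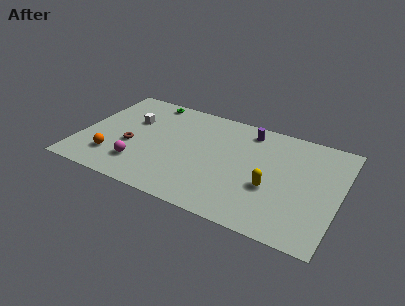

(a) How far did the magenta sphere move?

3.4

From (7.2, 0.9) to (4.2, 2.4), the magenta sphere covered √(3.0² + 1.5²) ≈ 3.4 units.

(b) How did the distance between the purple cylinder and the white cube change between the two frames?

-1.3

They were about 9.2 units apart before and 7.9 after — 1.3 units closer together.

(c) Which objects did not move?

the white cube and the green torus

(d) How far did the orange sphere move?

1.5

From (2.9, 1.0) to (2.4, 2.4), the orange sphere covered √(0.5² + 1.4²) ≈ 1.5 units.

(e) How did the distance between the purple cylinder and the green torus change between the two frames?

-1.3

Before: roughly 8.1 units apart; after: 6.8. That's 1.3 units closer together.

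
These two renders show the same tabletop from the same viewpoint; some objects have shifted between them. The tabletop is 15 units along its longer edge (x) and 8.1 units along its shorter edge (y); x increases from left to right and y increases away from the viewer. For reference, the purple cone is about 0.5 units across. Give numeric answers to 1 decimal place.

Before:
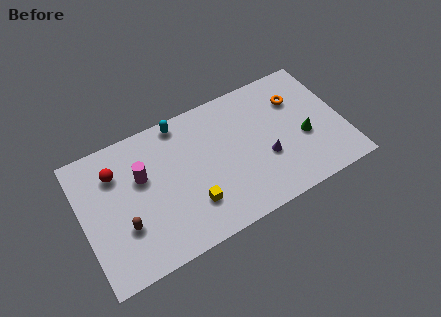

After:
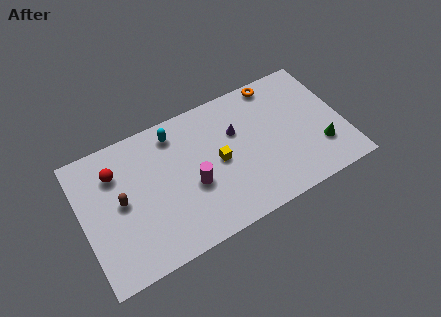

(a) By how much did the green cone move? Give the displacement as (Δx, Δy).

(0.8, -1.0)

The green cone was at about (12.7, 3.3) and moved to about (13.5, 2.3).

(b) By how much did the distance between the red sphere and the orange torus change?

-0.9

They were about 10.5 units apart before and 9.6 after — 0.9 units closer together.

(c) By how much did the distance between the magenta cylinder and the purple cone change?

-3.8

Before: roughly 7.2 units apart; after: 3.4. That's 3.8 units closer together.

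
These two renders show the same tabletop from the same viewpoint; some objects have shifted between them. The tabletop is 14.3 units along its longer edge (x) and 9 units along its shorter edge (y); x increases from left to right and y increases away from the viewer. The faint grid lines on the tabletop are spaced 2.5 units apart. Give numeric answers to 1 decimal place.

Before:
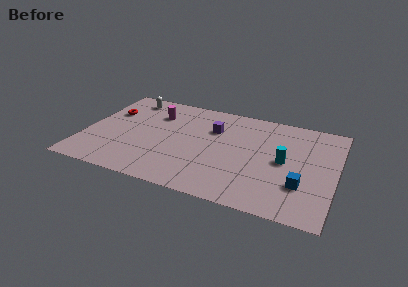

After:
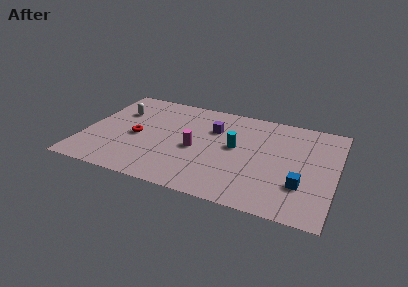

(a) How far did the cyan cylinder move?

2.8

The cyan cylinder moved from about (11.4, 4.5) to (8.6, 4.9), a distance of √(2.8² + 0.4²) ≈ 2.8.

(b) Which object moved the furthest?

the magenta cylinder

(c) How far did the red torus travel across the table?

2.6

The red torus moved from about (1.2, 6.0) to (3.0, 4.1), a distance of √(1.8² + 1.9²) ≈ 2.6.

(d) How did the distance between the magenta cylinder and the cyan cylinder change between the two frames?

-5.5

They were about 7.9 units apart before and 2.4 after — 5.5 units closer together.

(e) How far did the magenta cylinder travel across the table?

3.7

The magenta cylinder was near (3.8, 6.6) before and (6.4, 4.0) after, so it travelled √(2.6² + 2.6²) ≈ 3.7 units.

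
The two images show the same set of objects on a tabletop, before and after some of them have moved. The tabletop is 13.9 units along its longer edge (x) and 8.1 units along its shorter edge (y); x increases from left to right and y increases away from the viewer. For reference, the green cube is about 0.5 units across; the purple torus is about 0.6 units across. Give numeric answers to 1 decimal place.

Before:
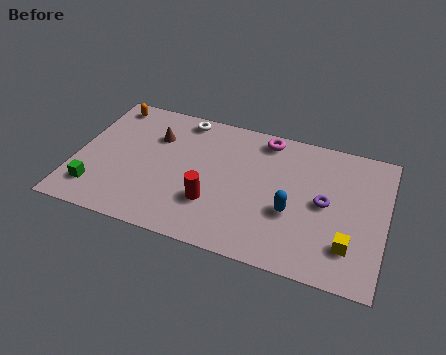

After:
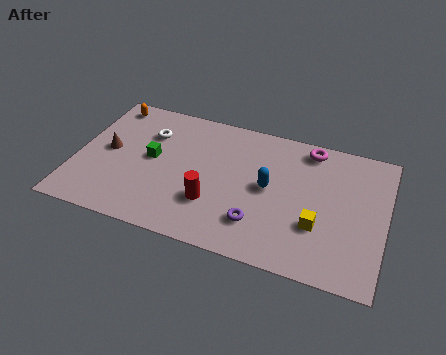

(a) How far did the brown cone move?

2.5

The brown cone was near (3.4, 5.7) before and (1.4, 4.2) after, so it travelled √(2.0² + 1.5²) ≈ 2.5 units.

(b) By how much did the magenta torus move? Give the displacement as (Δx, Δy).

(2.0, 0.0)

The magenta torus started near (8.3, 7.1) and ended near (10.3, 7.1).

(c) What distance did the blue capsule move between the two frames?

1.6

From (9.8, 3.1) to (8.7, 4.2), the blue capsule covered √(1.1² + 1.1²) ≈ 1.6 units.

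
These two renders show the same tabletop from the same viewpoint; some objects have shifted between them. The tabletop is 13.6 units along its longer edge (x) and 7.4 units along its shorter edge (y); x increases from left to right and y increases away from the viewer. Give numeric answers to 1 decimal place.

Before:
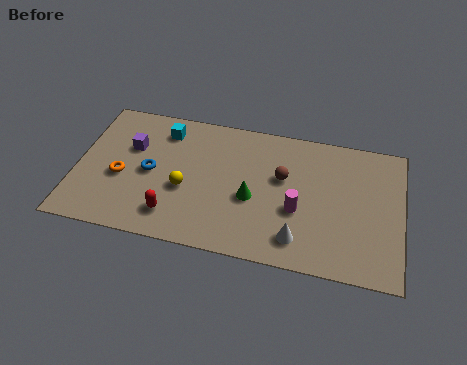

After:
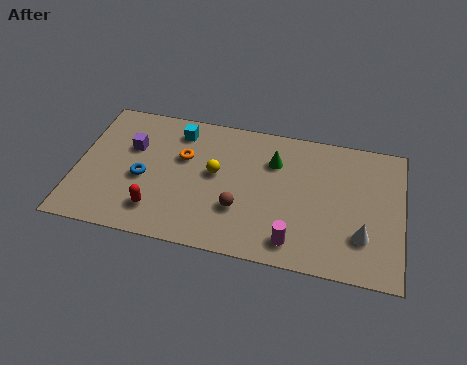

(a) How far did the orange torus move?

3.0

From (1.9, 3.1) to (4.4, 4.7), the orange torus covered √(2.5² + 1.6²) ≈ 3.0 units.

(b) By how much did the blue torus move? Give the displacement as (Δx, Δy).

(-0.3, -0.4)

From the two frames, the blue torus sits at roughly (3.1, 3.6) before and (2.8, 3.2) after.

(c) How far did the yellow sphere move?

1.6

From (4.6, 3.0) to (5.8, 4.1), the yellow sphere covered √(1.2² + 1.1²) ≈ 1.6 units.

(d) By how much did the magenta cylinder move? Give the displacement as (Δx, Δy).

(-0.1, -1.7)

The magenta cylinder was at about (9.3, 2.9) and moved to about (9.2, 1.2).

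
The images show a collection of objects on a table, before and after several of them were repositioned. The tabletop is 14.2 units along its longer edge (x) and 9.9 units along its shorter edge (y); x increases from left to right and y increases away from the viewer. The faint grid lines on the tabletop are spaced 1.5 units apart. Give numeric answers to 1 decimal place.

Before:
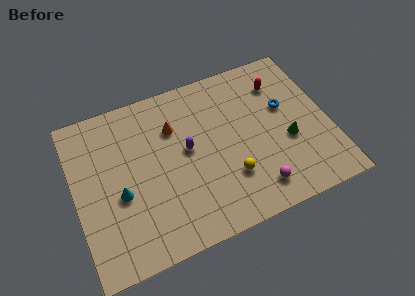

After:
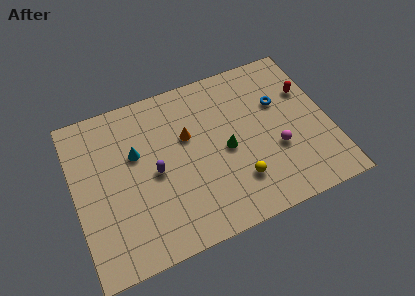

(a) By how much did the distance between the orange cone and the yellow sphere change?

-0.5

Before: roughly 4.9 units apart; after: 4.4. That's 0.5 units closer together.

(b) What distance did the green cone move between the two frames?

3.5

From (11.8, 3.9) to (8.4, 4.6), the green cone covered √(3.4² + 0.7²) ≈ 3.5 units.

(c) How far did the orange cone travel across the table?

1.1

The orange cone was near (5.7, 7.0) before and (6.4, 6.2) after, so it travelled √(0.7² + 0.8²) ≈ 1.1 units.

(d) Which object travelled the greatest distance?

the green cone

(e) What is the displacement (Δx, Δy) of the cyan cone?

(1.1, 2.1)

From the two frames, the cyan cone sits at roughly (2.4, 4.1) before and (3.5, 6.2) after.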